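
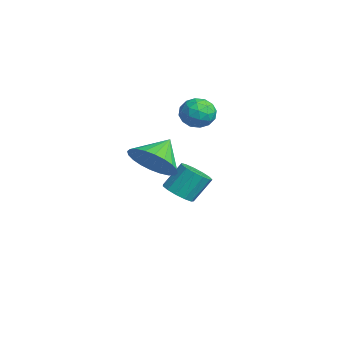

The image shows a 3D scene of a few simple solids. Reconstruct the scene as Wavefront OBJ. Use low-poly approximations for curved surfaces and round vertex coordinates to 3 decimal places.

v 1.078 -2.486 -1.587
v 1.606 -2.196 -1.772
v 1.55 -1.524 -0.877
v 1.022 -1.814 -0.693
v 1.337 -2.019 -1.921
v 1.281 -1.347 -1.027
v 0.986 -1.99 -1.965
v 0.93 -1.319 -1.07
v 0.664 -2.119 -1.889
v 0.608 -1.447 -0.994
v 0.474 -2.364 -1.717
v 0.418 -1.692 -0.822
v 0.475 -2.648 -1.504
v 0.419 -1.976 -0.609
v 0.668 -2.88 -1.317
v 0.612 -2.209 -0.422
v 0.991 -2.987 -1.216
v 0.935 -2.316 -0.322
v 1.342 -2.935 -1.233
v 1.285 -2.264 -0.339
v 1.609 -2.741 -1.363
v 1.552 -2.069 -0.468
v 1.707 -2.465 -1.563
v 1.651 -1.793 -0.669
v -0.507 -0.964 1.068
v -0.082 -0.737 1.553
v -0.338 -2.003 1.407
v 0.087 -1.776 1.892
v -0.583 -1.645 1.936
v -0.687 -1.003 1.726
v 0.267 -1.737 1.234
v 0.163 -1.095 1.024
v 0.396 -1.214 1.655
v -0.129 -1.158 2.089
v -0.291 -1.582 0.871
v -0.816 -1.526 1.305
v -0.309 -0.759 1.281
v -0.111 -1.981 1.679
v -0.504 -1.904 1.705
v -0.254 -1.77 1.99
v -0.665 -0.916 1.383
v -0.415 -0.782 1.667
v -0.709 -1.316 1.893
v -0.005 -1.958 1.293
v 0.245 -1.824 1.577
v -0.166 -0.97 0.97
v 0.084 -0.836 1.255
v 0.289 -1.424 1.067
v 0.222 -0.906 1.626
v 0.321 -1.517 1.825
v 0.427 -1.494 1.438
v 0.365 -1.117 1.315
v -0.087 -0.873 1.881
v 0.012 -1.484 2.08
v -0.381 -1.407 2.106
v -0.442 -1.03 1.983
v 0.194 -1.154 1.941
v -0.432 -1.256 0.88
v -0.333 -1.867 1.079
v 0.022 -1.71 0.977
v -0.039 -1.333 0.854
v -0.741 -1.223 1.135
v -0.642 -1.834 1.334
v -0.785 -1.623 1.645
v -0.847 -1.246 1.522
v -0.614 -1.586 1.019
v 3.838 -4.226 1.396
v 4.235 -4.593 2.128
v 3.302 -3.474 2.064
v 4.472 -4.344 2.038
v 4.613 -4.077 1.85
v 4.635 -3.833 1.593
v 4.536 -3.649 1.306
v 4.331 -3.553 1.033
v 4.051 -3.559 0.815
v 3.738 -3.667 0.685
v 3.441 -3.86 0.664
v 3.204 -4.109 0.754
v 3.064 -4.375 0.942
v 3.041 -4.619 1.199
v 3.14 -4.803 1.486
v 3.345 -4.9 1.759
v 3.626 -4.893 1.977
v 3.938 -4.786 2.107
f 2 1 5
f 2 5 3
f 3 5 6
f 3 6 4
f 5 1 7
f 5 7 6
f 6 7 8
f 6 8 4
f 7 1 9
f 7 9 8
f 8 9 10
f 8 10 4
f 9 1 11
f 9 11 10
f 10 11 12
f 10 12 4
f 11 1 13
f 11 13 12
f 12 13 14
f 12 14 4
f 13 1 15
f 13 15 14
f 14 15 16
f 14 16 4
f 15 1 17
f 15 17 16
f 16 17 18
f 16 18 4
f 17 1 19
f 17 19 18
f 18 19 20
f 18 20 4
f 19 1 21
f 19 21 20
f 20 21 22
f 20 22 4
f 21 1 23
f 21 23 22
f 22 23 24
f 22 24 4
f 23 1 2
f 23 2 24
f 24 2 3
f 24 3 4
f 25 62 41
f 62 36 65
f 41 65 30
f 62 65 41
f 25 41 37
f 41 30 42
f 37 42 26
f 41 42 37
f 25 37 46
f 37 26 47
f 46 47 32
f 37 47 46
f 25 46 58
f 46 32 61
f 58 61 35
f 46 61 58
f 25 58 62
f 58 35 66
f 62 66 36
f 58 66 62
f 26 42 53
f 42 30 56
f 53 56 34
f 42 56 53
f 30 65 43
f 65 36 64
f 43 64 29
f 65 64 43
f 36 66 63
f 66 35 59
f 63 59 27
f 66 59 63
f 35 61 60
f 61 32 48
f 60 48 31
f 61 48 60
f 32 47 52
f 47 26 49
f 52 49 33
f 47 49 52
f 28 54 40
f 54 34 55
f 40 55 29
f 54 55 40
f 28 40 38
f 40 29 39
f 38 39 27
f 40 39 38
f 28 38 45
f 38 27 44
f 45 44 31
f 38 44 45
f 28 45 50
f 45 31 51
f 50 51 33
f 45 51 50
f 28 50 54
f 50 33 57
f 54 57 34
f 50 57 54
f 29 55 43
f 55 34 56
f 43 56 30
f 55 56 43
f 27 39 63
f 39 29 64
f 63 64 36
f 39 64 63
f 31 44 60
f 44 27 59
f 60 59 35
f 44 59 60
f 33 51 52
f 51 31 48
f 52 48 32
f 51 48 52
f 34 57 53
f 57 33 49
f 53 49 26
f 57 49 53
f 68 67 70
f 68 70 69
f 70 67 71
f 70 71 69
f 71 67 72
f 71 72 69
f 72 67 73
f 72 73 69
f 73 67 74
f 73 74 69
f 74 67 75
f 74 75 69
f 75 67 76
f 75 76 69
f 76 67 77
f 76 77 69
f 77 67 78
f 77 78 69
f 78 67 79
f 78 79 69
f 79 67 80
f 79 80 69
f 80 67 81
f 80 81 69
f 81 67 82
f 81 82 69
f 82 67 83
f 82 83 69
f 83 67 84
f 83 84 69
f 84 67 68
f 84 68 69



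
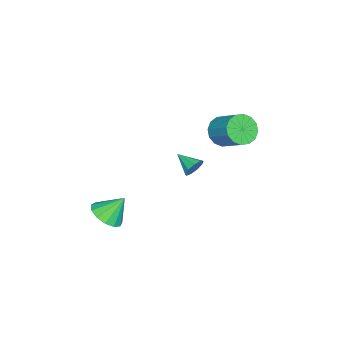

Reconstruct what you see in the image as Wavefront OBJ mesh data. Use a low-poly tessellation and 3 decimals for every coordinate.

v -3.684 0.946 1.122
v -2.755 0.414 1.12
v -1.948 1.822 2.237
v -2.876 2.354 2.238
v -2.729 0.749 0.68
v -1.922 2.157 1.797
v -2.959 1.137 0.358
v -2.152 2.544 1.475
v -3.383 1.473 0.24
v -2.576 2.881 1.357
v -3.888 1.668 0.359
v -3.08 3.076 1.476
v -4.337 1.67 0.682
v -3.53 3.078 1.799
v -4.612 1.478 1.123
v -3.805 2.886 2.24
v -4.638 1.143 1.563
v -3.831 2.551 2.68
v -4.408 0.756 1.885
v -3.601 2.163 3.002
v -3.984 0.419 2.003
v -3.177 1.827 3.12
v -3.48 0.224 1.884
v -2.672 1.632 3.001
v -3.03 0.222 1.561
v -2.223 1.63 2.678
v -0.102 0.507 0.386
v 0.228 0.148 -0.129
v -0.578 -0.687 0.914
v 0.523 0.2 0.253
v 0.526 0.395 0.697
v 0.235 0.643 0.997
v -0.214 0.827 1.01
v -0.611 0.862 0.732
v -0.769 0.731 0.292
v -0.616 0.495 -0.104
v -0.222 0.265 -0.27
v 3.735 -3.228 -1.813
v 4.343 -3.852 -1.158
v 3.225 -2.332 -0.487
v 4.701 -3.386 -1.335
v 4.754 -2.87 -1.663
v 4.482 -2.468 -2.04
v 3.974 -2.306 -2.344
v 3.39 -2.438 -2.48
v 2.915 -2.82 -2.404
v 2.701 -3.332 -2.141
v 2.815 -3.811 -1.773
v 3.221 -4.105 -1.419
v 3.791 -4.12 -1.189
f 2 1 5
f 2 5 3
f 3 5 6
f 3 6 4
f 5 1 7
f 5 7 6
f 6 7 8
f 6 8 4
f 7 1 9
f 7 9 8
f 8 9 10
f 8 10 4
f 9 1 11
f 9 11 10
f 10 11 12
f 10 12 4
f 11 1 13
f 11 13 12
f 12 13 14
f 12 14 4
f 13 1 15
f 13 15 14
f 14 15 16
f 14 16 4
f 15 1 17
f 15 17 16
f 16 17 18
f 16 18 4
f 17 1 19
f 17 19 18
f 18 19 20
f 18 20 4
f 19 1 21
f 19 21 20
f 20 21 22
f 20 22 4
f 21 1 23
f 21 23 22
f 22 23 24
f 22 24 4
f 23 1 25
f 23 25 24
f 24 25 26
f 24 26 4
f 25 1 2
f 25 2 26
f 26 2 3
f 26 3 4
f 28 27 30
f 28 30 29
f 30 27 31
f 30 31 29
f 31 27 32
f 31 32 29
f 32 27 33
f 32 33 29
f 33 27 34
f 33 34 29
f 34 27 35
f 34 35 29
f 35 27 36
f 35 36 29
f 36 27 37
f 36 37 29
f 37 27 28
f 37 28 29
f 39 38 41
f 39 41 40
f 41 38 42
f 41 42 40
f 42 38 43
f 42 43 40
f 43 38 44
f 43 44 40
f 44 38 45
f 44 45 40
f 45 38 46
f 45 46 40
f 46 38 47
f 46 47 40
f 47 38 48
f 47 48 40
f 48 38 49
f 48 49 40
f 49 38 50
f 49 50 40
f 50 38 39
f 50 39 40



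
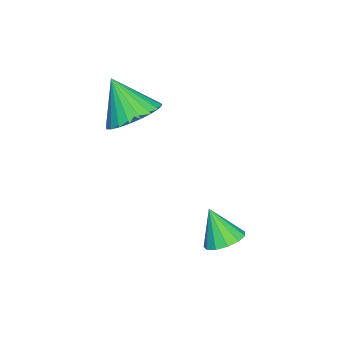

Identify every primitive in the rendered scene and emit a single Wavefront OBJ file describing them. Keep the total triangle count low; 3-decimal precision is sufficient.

v 1.886 0.89 -2.471
v 2.207 1.428 -2.04
v 1.434 0.23 -1.309
v 1.808 1.56 -2.121
v 1.433 1.479 -2.312
v 1.203 1.211 -2.554
v 1.189 0.841 -2.77
v 1.397 0.487 -2.89
v 1.76 0.26 -2.877
v 2.163 0.233 -2.735
v 2.478 0.415 -2.51
v 2.606 0.747 -2.271
v 2.504 1.125 -2.096
v -0.305 -2.803 1.43
v 0.63 -2.695 1.94
v -0.915 -3.757 2.75
v 0.42 -2.363 2.083
v 0.1 -2.098 2.126
v -0.281 -1.941 2.064
v -0.666 -1.915 1.904
v -0.996 -2.024 1.673
v -1.221 -2.251 1.405
v -1.306 -2.563 1.14
v -1.239 -2.911 0.92
v -1.029 -3.242 0.777
v -0.71 -3.507 0.733
v -0.328 -3.665 0.796
v 0.057 -3.691 0.955
v 0.387 -3.582 1.186
v 0.612 -3.354 1.455
v 0.697 -3.043 1.719
f 2 1 4
f 2 4 3
f 4 1 5
f 4 5 3
f 5 1 6
f 5 6 3
f 6 1 7
f 6 7 3
f 7 1 8
f 7 8 3
f 8 1 9
f 8 9 3
f 9 1 10
f 9 10 3
f 10 1 11
f 10 11 3
f 11 1 12
f 11 12 3
f 12 1 13
f 12 13 3
f 13 1 2
f 13 2 3
f 15 14 17
f 15 17 16
f 17 14 18
f 17 18 16
f 18 14 19
f 18 19 16
f 19 14 20
f 19 20 16
f 20 14 21
f 20 21 16
f 21 14 22
f 21 22 16
f 22 14 23
f 22 23 16
f 23 14 24
f 23 24 16
f 24 14 25
f 24 25 16
f 25 14 26
f 25 26 16
f 26 14 27
f 26 27 16
f 27 14 28
f 27 28 16
f 28 14 29
f 28 29 16
f 29 14 30
f 29 30 16
f 30 14 31
f 30 31 16
f 31 14 15
f 31 15 16



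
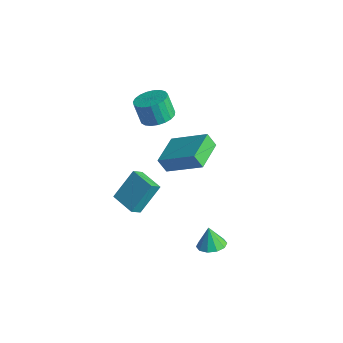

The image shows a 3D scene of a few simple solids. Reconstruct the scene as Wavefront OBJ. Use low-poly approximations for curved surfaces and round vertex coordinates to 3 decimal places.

v -2.699 1.029 -2.858
v -2.55 2.264 -1.489
v -2.686 1.63 -3.402
v -2.537 2.865 -2.032
v -1.283 0.935 -2.928
v -1.134 2.17 -1.558
v -1.27 1.536 -3.471
v -1.121 2.771 -2.102
v 3.227 2.048 -2.868
v 3.935 2.225 -2.655
v 2.873 2.172 -1.792
v 3.716 2.623 -2.773
v 3.31 2.802 -2.927
v 2.872 2.693 -3.059
v 2.57 2.338 -3.118
v 2.519 1.872 -3.081
v 2.739 1.474 -2.963
v 3.145 1.295 -2.809
v 3.582 1.404 -2.678
v 3.884 1.759 -2.619
v -2.514 3.951 1.9
v -1.811 4.42 2.209
v -2.303 4.379 3.39
v -3.006 3.909 3.08
v -2.052 4.692 2.118
v -2.544 4.65 3.299
v -2.373 4.835 1.989
v -2.865 4.794 3.17
v -2.718 4.825 1.845
v -3.21 4.784 3.026
v -3.028 4.665 1.71
v -3.52 4.623 2.891
v -3.249 4.38 1.608
v -3.741 4.339 2.789
v -3.343 4.022 1.556
v -3.835 3.981 2.737
v -3.293 3.651 1.564
v -3.786 3.61 2.745
v -3.109 3.332 1.63
v -3.601 3.291 2.811
v -2.822 3.12 1.742
v -3.314 3.079 2.923
v -2.481 3.051 1.882
v -2.974 3.01 3.062
v -2.147 3.138 2.024
v -2.639 3.097 3.205
v -1.875 3.366 2.145
v -2.368 3.325 3.326
v -1.714 3.695 2.224
v -2.207 3.653 3.405
v -1.692 4.067 2.247
v -2.184 4.026 3.427
v 1.388 0.805 2.809
v 0.988 0.614 3.523
v 0.687 2.376 2.839
v 0.288 2.185 3.552
v 3.072 1.535 3.948
v 2.673 1.344 4.661
v 2.372 3.106 3.977
v 1.972 2.915 4.691
f 2 4 1
f 5 2 1
f 1 4 3
f 3 5 1
f 2 8 4
f 6 2 5
f 6 8 2
f 4 8 3
f 7 5 3
f 3 8 7
f 7 6 5
f 8 6 7
f 10 9 12
f 10 12 11
f 12 9 13
f 12 13 11
f 13 9 14
f 13 14 11
f 14 9 15
f 14 15 11
f 15 9 16
f 15 16 11
f 16 9 17
f 16 17 11
f 17 9 18
f 17 18 11
f 18 9 19
f 18 19 11
f 19 9 20
f 19 20 11
f 20 9 10
f 20 10 11
f 22 21 25
f 22 25 23
f 23 25 26
f 23 26 24
f 25 21 27
f 25 27 26
f 26 27 28
f 26 28 24
f 27 21 29
f 27 29 28
f 28 29 30
f 28 30 24
f 29 21 31
f 29 31 30
f 30 31 32
f 30 32 24
f 31 21 33
f 31 33 32
f 32 33 34
f 32 34 24
f 33 21 35
f 33 35 34
f 34 35 36
f 34 36 24
f 35 21 37
f 35 37 36
f 36 37 38
f 36 38 24
f 37 21 39
f 37 39 38
f 38 39 40
f 38 40 24
f 39 21 41
f 39 41 40
f 40 41 42
f 40 42 24
f 41 21 43
f 41 43 42
f 42 43 44
f 42 44 24
f 43 21 45
f 43 45 44
f 44 45 46
f 44 46 24
f 45 21 47
f 45 47 46
f 46 47 48
f 46 48 24
f 47 21 49
f 47 49 48
f 48 49 50
f 48 50 24
f 49 21 51
f 49 51 50
f 50 51 52
f 50 52 24
f 51 21 22
f 51 22 52
f 52 22 23
f 52 23 24
f 54 56 53
f 57 54 53
f 53 56 55
f 55 57 53
f 54 60 56
f 58 54 57
f 58 60 54
f 56 60 55
f 59 57 55
f 55 60 59
f 59 58 57
f 60 58 59



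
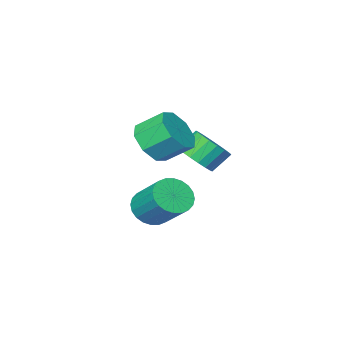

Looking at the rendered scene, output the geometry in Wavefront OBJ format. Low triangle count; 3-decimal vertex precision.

v 2.064 -3.156 -0.596
v 2.473 -3.745 -0.052
v 1.724 -3.533 0.74
v 1.316 -2.944 0.196
v 2.66 -3.402 0.033
v 1.911 -3.19 0.825
v 2.729 -3.009 -0.007
v 1.98 -2.797 0.785
v 2.666 -2.646 -0.163
v 1.918 -2.434 0.628
v 2.485 -2.383 -0.405
v 1.736 -2.171 0.386
v 2.22 -2.274 -0.685
v 1.471 -2.062 0.107
v 1.924 -2.339 -0.947
v 1.175 -2.127 -0.156
v 1.656 -2.567 -1.14
v 0.907 -2.355 -0.348
v 1.469 -2.91 -1.225
v 0.72 -2.698 -0.433
v 1.4 -3.303 -1.185
v 0.651 -3.091 -0.393
v 1.462 -3.666 -1.028
v 0.714 -3.454 -0.237
v 1.644 -3.929 -0.786
v 0.895 -3.717 0.005
v 1.909 -4.038 -0.507
v 1.16 -3.826 0.285
v 2.205 -3.973 -0.244
v 1.456 -3.761 0.547
v 3.1 -4.6 -3.487
v 3.966 -4.388 -3.713
v 3.926 -2.948 -2.52
v 3.06 -3.16 -2.293
v 3.782 -4.194 -3.953
v 3.742 -2.755 -2.76
v 3.493 -4.062 -4.122
v 3.453 -2.623 -2.928
v 3.145 -4.012 -4.193
v 3.105 -2.573 -3
v 2.79 -4.052 -4.158
v 2.75 -2.613 -2.964
v 2.482 -4.175 -4.02
v 2.443 -2.735 -2.827
v 2.268 -4.362 -3.801
v 2.229 -2.923 -2.607
v 2.181 -4.586 -3.534
v 2.141 -3.147 -2.341
v 2.234 -4.812 -3.26
v 2.194 -3.372 -2.067
v 2.418 -5.005 -3.02
v 2.378 -3.566 -1.827
v 2.707 -5.137 -2.852
v 2.667 -3.698 -1.658
v 3.055 -5.187 -2.78
v 3.015 -3.748 -1.587
v 3.41 -5.147 -2.816
v 3.37 -3.708 -1.622
v 3.717 -5.025 -2.953
v 3.678 -3.585 -1.76
v 3.931 -4.837 -3.173
v 3.892 -3.398 -1.979
v 4.019 -4.613 -3.439
v 3.979 -3.174 -2.246
v 3.926 -3.461 0.624
v 4.285 -3.964 1.461
v 3.573 -3.121 2.273
v 3.214 -2.619 1.436
v 4.755 -3.359 1.244
v 4.042 -2.516 2.056
v 4.739 -2.814 0.664
v 4.026 -1.971 1.476
v 4.247 -2.648 0.061
v 3.534 -1.805 0.873
v 3.567 -2.959 -0.213
v 2.855 -2.116 0.599
v 3.098 -3.564 0.004
v 2.385 -2.721 0.816
v 3.114 -4.109 0.584
v 2.401 -3.266 1.396
v 3.606 -4.275 1.187
v 2.893 -3.432 1.999
f 2 1 5
f 2 5 3
f 3 5 6
f 3 6 4
f 5 1 7
f 5 7 6
f 6 7 8
f 6 8 4
f 7 1 9
f 7 9 8
f 8 9 10
f 8 10 4
f 9 1 11
f 9 11 10
f 10 11 12
f 10 12 4
f 11 1 13
f 11 13 12
f 12 13 14
f 12 14 4
f 13 1 15
f 13 15 14
f 14 15 16
f 14 16 4
f 15 1 17
f 15 17 16
f 16 17 18
f 16 18 4
f 17 1 19
f 17 19 18
f 18 19 20
f 18 20 4
f 19 1 21
f 19 21 20
f 20 21 22
f 20 22 4
f 21 1 23
f 21 23 22
f 22 23 24
f 22 24 4
f 23 1 25
f 23 25 24
f 24 25 26
f 24 26 4
f 25 1 27
f 25 27 26
f 26 27 28
f 26 28 4
f 27 1 29
f 27 29 28
f 28 29 30
f 28 30 4
f 29 1 2
f 29 2 30
f 30 2 3
f 30 3 4
f 32 31 35
f 32 35 33
f 33 35 36
f 33 36 34
f 35 31 37
f 35 37 36
f 36 37 38
f 36 38 34
f 37 31 39
f 37 39 38
f 38 39 40
f 38 40 34
f 39 31 41
f 39 41 40
f 40 41 42
f 40 42 34
f 41 31 43
f 41 43 42
f 42 43 44
f 42 44 34
f 43 31 45
f 43 45 44
f 44 45 46
f 44 46 34
f 45 31 47
f 45 47 46
f 46 47 48
f 46 48 34
f 47 31 49
f 47 49 48
f 48 49 50
f 48 50 34
f 49 31 51
f 49 51 50
f 50 51 52
f 50 52 34
f 51 31 53
f 51 53 52
f 52 53 54
f 52 54 34
f 53 31 55
f 53 55 54
f 54 55 56
f 54 56 34
f 55 31 57
f 55 57 56
f 56 57 58
f 56 58 34
f 57 31 59
f 57 59 58
f 58 59 60
f 58 60 34
f 59 31 61
f 59 61 60
f 60 61 62
f 60 62 34
f 61 31 63
f 61 63 62
f 62 63 64
f 62 64 34
f 63 31 32
f 63 32 64
f 64 32 33
f 64 33 34
f 66 65 69
f 66 69 67
f 67 69 70
f 67 70 68
f 69 65 71
f 69 71 70
f 70 71 72
f 70 72 68
f 71 65 73
f 71 73 72
f 72 73 74
f 72 74 68
f 73 65 75
f 73 75 74
f 74 75 76
f 74 76 68
f 75 65 77
f 75 77 76
f 76 77 78
f 76 78 68
f 77 65 79
f 77 79 78
f 78 79 80
f 78 80 68
f 79 65 81
f 79 81 80
f 80 81 82
f 80 82 68
f 81 65 66
f 81 66 82
f 82 66 67
f 82 67 68



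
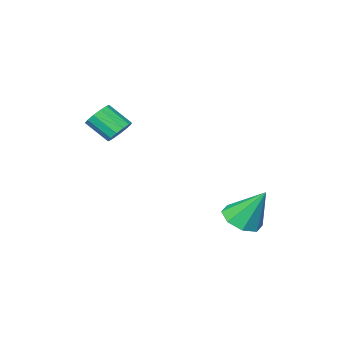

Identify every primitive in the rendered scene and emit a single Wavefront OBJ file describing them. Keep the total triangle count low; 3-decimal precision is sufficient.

v -0.741 -0.301 -2.805
v -0.197 0.441 -3.041
v -1.239 0.601 -1.115
v -0.88 0.51 -3.279
v -1.482 0.104 -3.24
v -1.65 -0.539 -2.946
v -1.285 -1.043 -2.569
v -0.602 -1.113 -2.331
v 0 -0.707 -2.371
v 0.168 -0.063 -2.665
v 3.329 -3.005 2.088
v 3.68 -3.277 1.586
v 4.182 -4.148 2.411
v 3.831 -3.875 2.912
v 3.899 -3.009 1.736
v 4.401 -3.88 2.56
v 3.938 -2.739 1.997
v 4.44 -3.61 2.822
v 3.783 -2.554 2.287
v 4.285 -3.425 3.112
v 3.484 -2.512 2.514
v 3.986 -3.382 3.339
v 3.136 -2.626 2.606
v 3.638 -3.497 3.43
v 2.849 -2.86 2.533
v 3.351 -3.731 3.357
v 2.715 -3.14 2.318
v 3.217 -4.011 3.143
v 2.775 -3.378 2.031
v 3.277 -4.248 2.855
v 3.012 -3.496 1.762
v 3.514 -4.367 2.586
v 3.349 -3.459 1.596
v 3.851 -4.33 2.42
f 2 1 4
f 2 4 3
f 4 1 5
f 4 5 3
f 5 1 6
f 5 6 3
f 6 1 7
f 6 7 3
f 7 1 8
f 7 8 3
f 8 1 9
f 8 9 3
f 9 1 10
f 9 10 3
f 10 1 2
f 10 2 3
f 12 11 15
f 12 15 13
f 13 15 16
f 13 16 14
f 15 11 17
f 15 17 16
f 16 17 18
f 16 18 14
f 17 11 19
f 17 19 18
f 18 19 20
f 18 20 14
f 19 11 21
f 19 21 20
f 20 21 22
f 20 22 14
f 21 11 23
f 21 23 22
f 22 23 24
f 22 24 14
f 23 11 25
f 23 25 24
f 24 25 26
f 24 26 14
f 25 11 27
f 25 27 26
f 26 27 28
f 26 28 14
f 27 11 29
f 27 29 28
f 28 29 30
f 28 30 14
f 29 11 31
f 29 31 30
f 30 31 32
f 30 32 14
f 31 11 33
f 31 33 32
f 32 33 34
f 32 34 14
f 33 11 12
f 33 12 34
f 34 12 13
f 34 13 14



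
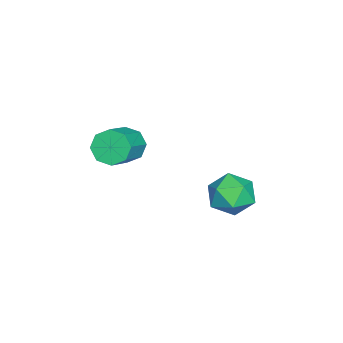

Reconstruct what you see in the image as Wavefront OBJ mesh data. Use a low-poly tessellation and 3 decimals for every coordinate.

v -2.082 3.516 0.172
v -1.12 3.886 -0.441
v -1.52 1.674 -0.059
v -0.558 2.044 -0.672
v -0.641 2.261 0.504
v -0.987 3.4 0.647
v -1.653 2.16 -1.147
v -1.999 3.299 -1.004
v -0.855 3.048 -1.256
v -0.229 3.11 -0.235
v -2.411 2.45 -0.265
v -1.785 2.512 0.756
v -2.345 -2.259 1.308
v -1.999 -2.797 0.592
v -0.389 -3.019 1.536
v -0.735 -2.481 2.252
v -1.85 -2.083 0.505
v -0.239 -2.305 1.449
v -1.99 -1.472 0.888
v -0.38 -1.694 1.833
v -2.339 -1.322 1.517
v -0.729 -1.544 2.462
v -2.691 -1.721 2.024
v -1.081 -1.943 2.968
v -2.841 -2.435 2.111
v -1.23 -2.657 3.055
v -2.7 -3.046 1.727
v -1.09 -3.268 2.672
v -2.351 -3.196 1.098
v -0.741 -3.418 2.043
f 1 12 6
f 1 6 2
f 1 2 8
f 1 8 11
f 1 11 12
f 2 6 10
f 6 12 5
f 12 11 3
f 11 8 7
f 8 2 9
f 4 10 5
f 4 5 3
f 4 3 7
f 4 7 9
f 4 9 10
f 5 10 6
f 3 5 12
f 7 3 11
f 9 7 8
f 10 9 2
f 14 13 17
f 14 17 15
f 15 17 18
f 15 18 16
f 17 13 19
f 17 19 18
f 18 19 20
f 18 20 16
f 19 13 21
f 19 21 20
f 20 21 22
f 20 22 16
f 21 13 23
f 21 23 22
f 22 23 24
f 22 24 16
f 23 13 25
f 23 25 24
f 24 25 26
f 24 26 16
f 25 13 27
f 25 27 26
f 26 27 28
f 26 28 16
f 27 13 29
f 27 29 28
f 28 29 30
f 28 30 16
f 29 13 14
f 29 14 30
f 30 14 15
f 30 15 16



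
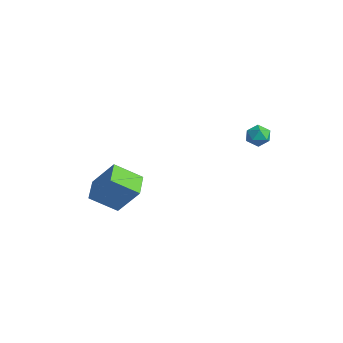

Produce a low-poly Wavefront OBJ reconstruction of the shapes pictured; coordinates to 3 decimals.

v 4.056 4.373 0.756
v 4.508 3.889 1.184
v 3.012 3.771 1.176
v 3.464 3.287 1.604
v 3.403 4.047 1.803
v 4.048 4.419 1.543
v 3.472 3.241 0.817
v 4.117 3.613 0.557
v 4.147 3.189 1.221
v 4.105 3.687 1.831
v 3.415 3.973 0.529
v 3.373 4.471 1.139
v 0.738 -3.277 -4.075
v -0.005 -4.679 -2.994
v -0.469 -2.346 -3.698
v -1.212 -3.748 -2.617
v 1.852 -2.532 -2.343
v 1.109 -3.934 -1.262
v 0.645 -1.601 -1.966
v -0.098 -3.003 -0.885
f 1 12 6
f 1 6 2
f 1 2 8
f 1 8 11
f 1 11 12
f 2 6 10
f 6 12 5
f 12 11 3
f 11 8 7
f 8 2 9
f 4 10 5
f 4 5 3
f 4 3 7
f 4 7 9
f 4 9 10
f 5 10 6
f 3 5 12
f 7 3 11
f 9 7 8
f 10 9 2
f 14 16 13
f 17 14 13
f 13 16 15
f 15 17 13
f 14 20 16
f 18 14 17
f 18 20 14
f 16 20 15
f 19 17 15
f 15 20 19
f 19 18 17
f 20 18 19



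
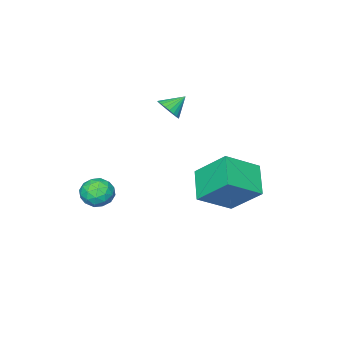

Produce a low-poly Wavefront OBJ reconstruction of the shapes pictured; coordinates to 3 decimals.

v 1.502 -2.61 -1.168
v 2.204 -2.492 -0.762
v 1.816 -3.888 -1.338
v 2.518 -3.77 -0.932
v 1.803 -3.735 -0.532
v 1.609 -2.946 -0.427
v 2.411 -3.434 -1.673
v 2.217 -2.645 -1.568
v 2.766 -3.001 -1.074
v 2.39 -3.187 -0.369
v 1.63 -3.193 -1.731
v 1.254 -3.379 -1.026
v 1.826 -2.439 -0.95
v 2.194 -3.941 -1.15
v 1.774 -3.921 -0.915
v 2.187 -3.851 -0.676
v 1.476 -2.705 -0.753
v 1.889 -2.636 -0.515
v 1.652 -3.367 -0.38
v 2.131 -3.744 -1.585
v 2.544 -3.675 -1.347
v 1.833 -2.529 -1.424
v 2.246 -2.459 -1.185
v 2.368 -3.013 -1.72
v 2.569 -2.669 -0.895
v 2.753 -3.42 -0.995
v 2.69 -3.223 -1.43
v 2.576 -2.758 -1.368
v 2.348 -2.778 -0.48
v 2.532 -3.529 -0.58
v 2.112 -3.509 -0.346
v 1.998 -3.045 -0.284
v 2.678 -3.077 -0.664
v 1.488 -2.851 -1.52
v 1.672 -3.602 -1.62
v 2.022 -3.335 -1.816
v 1.908 -2.871 -1.754
v 1.267 -2.96 -1.105
v 1.451 -3.711 -1.205
v 1.444 -3.622 -0.732
v 1.33 -3.157 -0.67
v 1.342 -3.303 -1.436
v -2.462 -1.774 -1.028
v -2.836 -0.297 0.402
v -4.016 -1.182 -2.047
v -4.39 0.296 -0.617
v -1.47 -0.676 -1.903
v -1.844 0.802 -0.473
v -3.024 -0.083 -2.922
v -3.398 1.394 -1.492
v -1.929 -2.88 2.618
v -1.514 -2.862 3.143
v -2.731 -2.62 3.242
v -1.499 -2.615 3.059
v -1.551 -2.409 2.907
v -1.659 -2.274 2.711
v -1.809 -2.231 2.501
v -1.977 -2.287 2.309
v -2.138 -2.434 2.164
v -2.266 -2.648 2.087
v -2.344 -2.898 2.092
v -2.358 -3.145 2.176
v -2.307 -3.351 2.328
v -2.198 -3.486 2.524
v -2.048 -3.529 2.734
v -1.88 -3.473 2.926
v -1.72 -3.326 3.072
v -1.591 -3.112 3.148
f 1 38 17
f 38 12 41
f 17 41 6
f 38 41 17
f 1 17 13
f 17 6 18
f 13 18 2
f 17 18 13
f 1 13 22
f 13 2 23
f 22 23 8
f 13 23 22
f 1 22 34
f 22 8 37
f 34 37 11
f 22 37 34
f 1 34 38
f 34 11 42
f 38 42 12
f 34 42 38
f 2 18 29
f 18 6 32
f 29 32 10
f 18 32 29
f 6 41 19
f 41 12 40
f 19 40 5
f 41 40 19
f 12 42 39
f 42 11 35
f 39 35 3
f 42 35 39
f 11 37 36
f 37 8 24
f 36 24 7
f 37 24 36
f 8 23 28
f 23 2 25
f 28 25 9
f 23 25 28
f 4 30 16
f 30 10 31
f 16 31 5
f 30 31 16
f 4 16 14
f 16 5 15
f 14 15 3
f 16 15 14
f 4 14 21
f 14 3 20
f 21 20 7
f 14 20 21
f 4 21 26
f 21 7 27
f 26 27 9
f 21 27 26
f 4 26 30
f 26 9 33
f 30 33 10
f 26 33 30
f 5 31 19
f 31 10 32
f 19 32 6
f 31 32 19
f 3 15 39
f 15 5 40
f 39 40 12
f 15 40 39
f 7 20 36
f 20 3 35
f 36 35 11
f 20 35 36
f 9 27 28
f 27 7 24
f 28 24 8
f 27 24 28
f 10 33 29
f 33 9 25
f 29 25 2
f 33 25 29
f 44 46 43
f 47 44 43
f 43 46 45
f 45 47 43
f 44 50 46
f 48 44 47
f 48 50 44
f 46 50 45
f 49 47 45
f 45 50 49
f 49 48 47
f 50 48 49
f 52 51 54
f 52 54 53
f 54 51 55
f 54 55 53
f 55 51 56
f 55 56 53
f 56 51 57
f 56 57 53
f 57 51 58
f 57 58 53
f 58 51 59
f 58 59 53
f 59 51 60
f 59 60 53
f 60 51 61
f 60 61 53
f 61 51 62
f 61 62 53
f 62 51 63
f 62 63 53
f 63 51 64
f 63 64 53
f 64 51 65
f 64 65 53
f 65 51 66
f 65 66 53
f 66 51 67
f 66 67 53
f 67 51 68
f 67 68 53
f 68 51 52
f 68 52 53



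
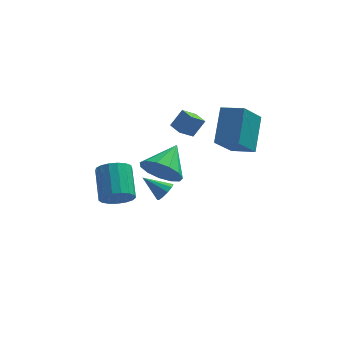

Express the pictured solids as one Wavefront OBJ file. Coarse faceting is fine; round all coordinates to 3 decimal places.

v 3.383 2.071 1.923
v 3.626 3.603 3.469
v 2.201 2.52 1.665
v 2.445 4.051 3.211
v 4.195 3.389 0.489
v 4.439 4.92 2.035
v 3.014 3.837 0.231
v 3.257 5.369 1.777
v -0.047 0.586 -0.651
v 0.272 0.4 -0.166
v -1.153 0.834 0.171
v 0.326 0.771 -0.206
v 0.237 1.071 -0.416
v 0.04 1.186 -0.716
v -0.191 1.072 -0.991
v -0.367 0.772 -1.137
v -0.421 0.401 -1.097
v -0.332 0.1 -0.887
v -0.135 -0.015 -0.587
v 0.096 0.1 -0.312
v -2.423 1.305 -1.711
v -2.034 1.825 -2.348
v -2.328 3.395 -1.247
v -2.717 2.875 -0.609
v -2.455 1.823 -2.458
v -2.75 3.393 -1.357
v -2.869 1.703 -2.397
v -3.164 3.272 -1.295
v -3.181 1.491 -2.178
v -3.476 3.061 -1.077
v -3.319 1.237 -1.853
v -3.614 2.806 -0.751
v -3.252 0.998 -1.495
v -3.546 2.568 -0.393
v -2.994 0.83 -1.186
v -3.289 2.399 -0.085
v -2.606 0.77 -0.998
v -2.901 2.34 0.104
v -2.176 0.834 -0.973
v -2.47 2.403 0.129
v -1.802 1.005 -1.117
v -2.097 2.574 -0.015
v -1.571 1.245 -1.397
v -1.865 2.814 -0.295
v -1.534 1.499 -1.749
v -1.829 3.068 -0.647
v -1.702 1.708 -2.092
v -1.996 3.278 -0.991
v -0.121 -1.587 2.312
v 0.296 -2.264 3.073
v 0.541 -0.173 3.208
v 0.735 -2.196 2.641
v 0.902 -1.934 2.105
v 0.745 -1.563 1.634
v 0.313 -1.199 1.379
v -0.257 -0.959 1.42
v -0.784 -0.918 1.744
v -1.1 -1.089 2.249
v -1.105 -1.419 2.774
v -0.798 -1.802 3.152
v -0.276 -2.117 3.264
v 1.144 3.637 1.346
v 0.49 3.14 1.934
v 0.662 4.334 1.398
v 0.007 3.838 1.986
v 1.713 3.962 2.254
v 1.058 3.466 2.842
v 1.23 4.66 2.306
v 0.576 4.163 2.894
f 2 4 1
f 5 2 1
f 1 4 3
f 3 5 1
f 2 8 4
f 6 2 5
f 6 8 2
f 4 8 3
f 7 5 3
f 3 8 7
f 7 6 5
f 8 6 7
f 10 9 12
f 10 12 11
f 12 9 13
f 12 13 11
f 13 9 14
f 13 14 11
f 14 9 15
f 14 15 11
f 15 9 16
f 15 16 11
f 16 9 17
f 16 17 11
f 17 9 18
f 17 18 11
f 18 9 19
f 18 19 11
f 19 9 20
f 19 20 11
f 20 9 10
f 20 10 11
f 22 21 25
f 22 25 23
f 23 25 26
f 23 26 24
f 25 21 27
f 25 27 26
f 26 27 28
f 26 28 24
f 27 21 29
f 27 29 28
f 28 29 30
f 28 30 24
f 29 21 31
f 29 31 30
f 30 31 32
f 30 32 24
f 31 21 33
f 31 33 32
f 32 33 34
f 32 34 24
f 33 21 35
f 33 35 34
f 34 35 36
f 34 36 24
f 35 21 37
f 35 37 36
f 36 37 38
f 36 38 24
f 37 21 39
f 37 39 38
f 38 39 40
f 38 40 24
f 39 21 41
f 39 41 40
f 40 41 42
f 40 42 24
f 41 21 43
f 41 43 42
f 42 43 44
f 42 44 24
f 43 21 45
f 43 45 44
f 44 45 46
f 44 46 24
f 45 21 47
f 45 47 46
f 46 47 48
f 46 48 24
f 47 21 22
f 47 22 48
f 48 22 23
f 48 23 24
f 50 49 52
f 50 52 51
f 52 49 53
f 52 53 51
f 53 49 54
f 53 54 51
f 54 49 55
f 54 55 51
f 55 49 56
f 55 56 51
f 56 49 57
f 56 57 51
f 57 49 58
f 57 58 51
f 58 49 59
f 58 59 51
f 59 49 60
f 59 60 51
f 60 49 61
f 60 61 51
f 61 49 50
f 61 50 51
f 63 65 62
f 66 63 62
f 62 65 64
f 64 66 62
f 63 69 65
f 67 63 66
f 67 69 63
f 65 69 64
f 68 66 64
f 64 69 68
f 68 67 66
f 69 67 68



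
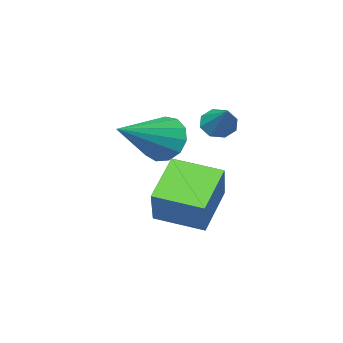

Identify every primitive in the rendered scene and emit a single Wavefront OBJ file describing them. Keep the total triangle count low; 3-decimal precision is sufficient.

v -2.722 -3.428 0.97
v -2.328 -3.822 0.276
v -0.778 -3.032 1.85
v -2.372 -3.337 0.157
v -2.528 -2.881 0.295
v -2.745 -2.599 0.648
v -2.955 -2.58 1.103
v -3.091 -2.83 1.516
v -3.109 -3.27 1.756
v -3.005 -3.761 1.746
v -2.811 -4.146 1.49
v -2.588 -4.303 1.069
v -2.408 -4.182 0.616
v -2.135 -3.161 -2.089
v -3.359 -3.867 -1.022
v -3.152 -1.89 -2.413
v -4.376 -2.596 -1.347
v -1.484 -2.304 -0.773
v -2.708 -3.01 0.293
v -2.501 -1.033 -1.098
v -3.725 -1.739 -0.031
v -3.944 -2.339 1.677
v -3.398 -2.531 1.564
v -3.356 -1.181 2.543
v -3.541 -2.23 1.259
v -3.921 -1.993 1.2
v -4.314 -1.958 1.42
v -4.49 -2.146 1.79
v -4.346 -2.447 2.095
v -3.967 -2.684 2.155
v -3.574 -2.719 1.935
f 2 1 4
f 2 4 3
f 4 1 5
f 4 5 3
f 5 1 6
f 5 6 3
f 6 1 7
f 6 7 3
f 7 1 8
f 7 8 3
f 8 1 9
f 8 9 3
f 9 1 10
f 9 10 3
f 10 1 11
f 10 11 3
f 11 1 12
f 11 12 3
f 12 1 13
f 12 13 3
f 13 1 2
f 13 2 3
f 15 17 14
f 18 15 14
f 14 17 16
f 16 18 14
f 15 21 17
f 19 15 18
f 19 21 15
f 17 21 16
f 20 18 16
f 16 21 20
f 20 19 18
f 21 19 20
f 23 22 25
f 23 25 24
f 25 22 26
f 25 26 24
f 26 22 27
f 26 27 24
f 27 22 28
f 27 28 24
f 28 22 29
f 28 29 24
f 29 22 30
f 29 30 24
f 30 22 31
f 30 31 24
f 31 22 23
f 31 23 24



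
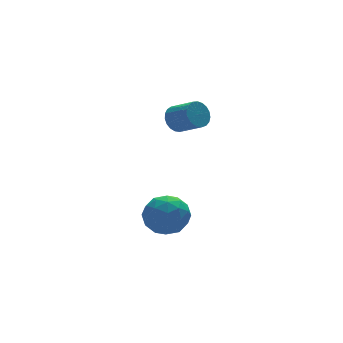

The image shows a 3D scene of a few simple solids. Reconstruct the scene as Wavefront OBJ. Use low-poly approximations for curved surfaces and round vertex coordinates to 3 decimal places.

v 0.609 1.475 2.204
v 1.13 1.811 2.313
v 1.593 0.901 2.904
v 1.071 0.565 2.796
v 0.983 1.871 2.521
v 1.446 0.961 3.112
v 0.77 1.863 2.674
v 1.233 0.952 3.265
v 0.53 1.787 2.746
v 0.993 0.877 3.337
v 0.303 1.658 2.724
v 0.766 0.748 3.316
v 0.129 1.497 2.613
v 0.592 0.587 3.204
v 0.038 1.332 2.431
v 0.501 0.422 3.022
v 0.046 1.192 2.209
v 0.509 0.282 2.801
v 0.15 1.101 1.987
v 0.613 0.191 2.579
v 0.334 1.075 1.803
v 0.797 0.164 2.394
v 0.566 1.117 1.687
v 1.029 0.207 2.279
v 0.805 1.222 1.662
v 1.268 0.312 2.253
v 1.009 1.371 1.73
v 1.472 0.461 2.321
v 1.145 1.537 1.88
v 1.608 0.627 2.471
v 1.188 1.693 2.086
v 1.651 0.783 2.677
v -0.715 0.77 -2.793
v 0.197 0.705 -2.419
v -1.197 -0.405 -1.821
v -0.285 -0.47 -1.447
v -0.839 0.327 -1.261
v -0.542 1.053 -1.862
v -0.458 -0.753 -2.378
v -0.161 -0.027 -2.979
v 0.356 -0.236 -2.163
v 0.121 0.431 -1.472
v -1.121 -0.131 -2.768
v -1.356 0.536 -2.077
v -0.217 0.841 -2.691
v -0.783 -0.541 -1.549
v -1.109 -0.073 -1.44
v -0.573 -0.111 -1.22
v -0.651 1.045 -2.364
v -0.115 1.007 -2.144
v -0.724 0.784 -1.464
v -0.885 -0.707 -2.096
v -0.349 -0.745 -1.876
v -0.427 0.411 -3.02
v 0.109 0.373 -2.8
v -0.276 -0.484 -2.776
v 0.413 0.249 -2.321
v 0.13 -0.441 -1.75
v 0.028 -0.608 -2.297
v 0.203 -0.181 -2.65
v 0.275 0.642 -1.915
v -0.009 -0.049 -1.344
v -0.335 0.419 -1.235
v -0.16 0.846 -1.588
v 0.368 0.088 -1.764
v -0.991 0.349 -2.896
v -1.275 -0.342 -2.325
v -0.84 -0.546 -2.652
v -0.665 -0.119 -3.005
v -1.13 0.741 -2.49
v -1.413 0.051 -1.919
v -1.203 0.481 -1.59
v -1.028 0.908 -1.943
v -1.368 0.212 -2.476
f 2 1 5
f 2 5 3
f 3 5 6
f 3 6 4
f 5 1 7
f 5 7 6
f 6 7 8
f 6 8 4
f 7 1 9
f 7 9 8
f 8 9 10
f 8 10 4
f 9 1 11
f 9 11 10
f 10 11 12
f 10 12 4
f 11 1 13
f 11 13 12
f 12 13 14
f 12 14 4
f 13 1 15
f 13 15 14
f 14 15 16
f 14 16 4
f 15 1 17
f 15 17 16
f 16 17 18
f 16 18 4
f 17 1 19
f 17 19 18
f 18 19 20
f 18 20 4
f 19 1 21
f 19 21 20
f 20 21 22
f 20 22 4
f 21 1 23
f 21 23 22
f 22 23 24
f 22 24 4
f 23 1 25
f 23 25 24
f 24 25 26
f 24 26 4
f 25 1 27
f 25 27 26
f 26 27 28
f 26 28 4
f 27 1 29
f 27 29 28
f 28 29 30
f 28 30 4
f 29 1 31
f 29 31 30
f 30 31 32
f 30 32 4
f 31 1 2
f 31 2 32
f 32 2 3
f 32 3 4
f 33 70 49
f 70 44 73
f 49 73 38
f 70 73 49
f 33 49 45
f 49 38 50
f 45 50 34
f 49 50 45
f 33 45 54
f 45 34 55
f 54 55 40
f 45 55 54
f 33 54 66
f 54 40 69
f 66 69 43
f 54 69 66
f 33 66 70
f 66 43 74
f 70 74 44
f 66 74 70
f 34 50 61
f 50 38 64
f 61 64 42
f 50 64 61
f 38 73 51
f 73 44 72
f 51 72 37
f 73 72 51
f 44 74 71
f 74 43 67
f 71 67 35
f 74 67 71
f 43 69 68
f 69 40 56
f 68 56 39
f 69 56 68
f 40 55 60
f 55 34 57
f 60 57 41
f 55 57 60
f 36 62 48
f 62 42 63
f 48 63 37
f 62 63 48
f 36 48 46
f 48 37 47
f 46 47 35
f 48 47 46
f 36 46 53
f 46 35 52
f 53 52 39
f 46 52 53
f 36 53 58
f 53 39 59
f 58 59 41
f 53 59 58
f 36 58 62
f 58 41 65
f 62 65 42
f 58 65 62
f 37 63 51
f 63 42 64
f 51 64 38
f 63 64 51
f 35 47 71
f 47 37 72
f 71 72 44
f 47 72 71
f 39 52 68
f 52 35 67
f 68 67 43
f 52 67 68
f 41 59 60
f 59 39 56
f 60 56 40
f 59 56 60
f 42 65 61
f 65 41 57
f 61 57 34
f 65 57 61



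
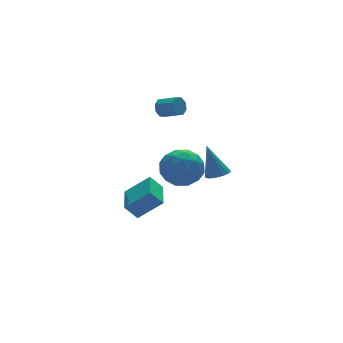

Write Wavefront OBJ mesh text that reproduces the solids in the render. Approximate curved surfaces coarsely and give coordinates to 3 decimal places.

v -1.661 2.258 3.574
v -1.237 2.33 3.17
v -0.695 1.453 3.582
v -1.119 1.382 3.986
v -1.154 2.56 3.55
v -0.613 1.683 3.962
v -1.368 2.613 3.944
v -0.826 1.736 4.356
v -1.754 2.458 4.121
v -1.212 1.582 4.533
v -2.085 2.187 3.978
v -1.543 1.31 4.39
v -2.167 1.957 3.598
v -1.626 1.08 4.01
v -1.954 1.904 3.204
v -1.412 1.027 3.616
v -1.568 2.058 3.027
v -1.026 1.182 3.439
v -3.295 1.843 -3.785
v -3.891 2.141 -2.999
v -2.392 3.549 -3.746
v -2.987 3.847 -2.961
v -2.153 1.213 -2.679
v -2.748 1.511 -1.894
v -1.249 2.919 -2.641
v -1.845 3.217 -1.855
v -1.793 1.68 0.481
v -0.929 2.264 -0.192
v -1.351 -0.044 -0.448
v -0.487 0.54 -1.121
v -0.318 0.374 0.097
v -0.591 1.439 0.671
v -1.689 0.781 -1.311
v -1.962 1.846 -0.737
v -0.865 1.708 -1.299
v -0.017 1.456 -0.429
v -2.263 0.764 -0.211
v -1.415 0.512 0.659
v -1.399 2.123 0.226
v -0.881 0.097 -0.866
v -0.781 -0.001 -0.15
v -0.273 0.342 -0.545
v -1.201 1.639 0.733
v -0.693 1.982 0.338
v -0.334 0.871 0.508
v -1.587 0.238 -0.978
v -1.079 0.581 -1.373
v -2.007 1.878 -0.095
v -1.499 2.221 -0.49
v -1.946 1.349 -1.148
v -0.854 2.14 -0.82
v -0.595 1.126 -1.366
v -1.301 1.268 -1.478
v -1.462 1.894 -1.141
v -0.356 1.992 -0.309
v -0.096 0.978 -0.855
v 0.003 0.881 -0.139
v -0.157 1.507 0.198
v -0.318 1.665 -0.96
v -2.184 1.242 0.215
v -1.924 0.228 -0.331
v -2.123 0.713 -0.838
v -2.283 1.339 -0.501
v -1.685 1.094 0.726
v -1.426 0.08 0.18
v -0.818 0.326 0.501
v -0.979 0.952 0.838
v -1.962 0.555 0.32
v -1.283 -2.702 1.165
v -0.68 -2.882 1.325
v -1.557 -2.078 2.895
v -0.642 -2.628 1.239
v -0.715 -2.387 1.141
v -0.886 -2.201 1.047
v -1.126 -2.101 0.973
v -1.394 -2.105 0.932
v -1.642 -2.212 0.932
v -1.828 -2.404 0.971
v -1.92 -2.647 1.044
v -1.902 -2.9 1.138
v -1.777 -3.119 1.237
v -1.567 -3.265 1.323
v -1.307 -3.314 1.381
v -1.044 -3.257 1.402
v -0.822 -3.104 1.382
f 2 1 5
f 2 5 3
f 3 5 6
f 3 6 4
f 5 1 7
f 5 7 6
f 6 7 8
f 6 8 4
f 7 1 9
f 7 9 8
f 8 9 10
f 8 10 4
f 9 1 11
f 9 11 10
f 10 11 12
f 10 12 4
f 11 1 13
f 11 13 12
f 12 13 14
f 12 14 4
f 13 1 15
f 13 15 14
f 14 15 16
f 14 16 4
f 15 1 17
f 15 17 16
f 16 17 18
f 16 18 4
f 17 1 2
f 17 2 18
f 18 2 3
f 18 3 4
f 20 22 19
f 23 20 19
f 19 22 21
f 21 23 19
f 20 26 22
f 24 20 23
f 24 26 20
f 22 26 21
f 25 23 21
f 21 26 25
f 25 24 23
f 26 24 25
f 27 64 43
f 64 38 67
f 43 67 32
f 64 67 43
f 27 43 39
f 43 32 44
f 39 44 28
f 43 44 39
f 27 39 48
f 39 28 49
f 48 49 34
f 39 49 48
f 27 48 60
f 48 34 63
f 60 63 37
f 48 63 60
f 27 60 64
f 60 37 68
f 64 68 38
f 60 68 64
f 28 44 55
f 44 32 58
f 55 58 36
f 44 58 55
f 32 67 45
f 67 38 66
f 45 66 31
f 67 66 45
f 38 68 65
f 68 37 61
f 65 61 29
f 68 61 65
f 37 63 62
f 63 34 50
f 62 50 33
f 63 50 62
f 34 49 54
f 49 28 51
f 54 51 35
f 49 51 54
f 30 56 42
f 56 36 57
f 42 57 31
f 56 57 42
f 30 42 40
f 42 31 41
f 40 41 29
f 42 41 40
f 30 40 47
f 40 29 46
f 47 46 33
f 40 46 47
f 30 47 52
f 47 33 53
f 52 53 35
f 47 53 52
f 30 52 56
f 52 35 59
f 56 59 36
f 52 59 56
f 31 57 45
f 57 36 58
f 45 58 32
f 57 58 45
f 29 41 65
f 41 31 66
f 65 66 38
f 41 66 65
f 33 46 62
f 46 29 61
f 62 61 37
f 46 61 62
f 35 53 54
f 53 33 50
f 54 50 34
f 53 50 54
f 36 59 55
f 59 35 51
f 55 51 28
f 59 51 55
f 70 69 72
f 70 72 71
f 72 69 73
f 72 73 71
f 73 69 74
f 73 74 71
f 74 69 75
f 74 75 71
f 75 69 76
f 75 76 71
f 76 69 77
f 76 77 71
f 77 69 78
f 77 78 71
f 78 69 79
f 78 79 71
f 79 69 80
f 79 80 71
f 80 69 81
f 80 81 71
f 81 69 82
f 81 82 71
f 82 69 83
f 82 83 71
f 83 69 84
f 83 84 71
f 84 69 85
f 84 85 71
f 85 69 70
f 85 70 71



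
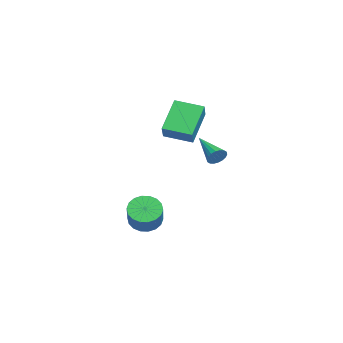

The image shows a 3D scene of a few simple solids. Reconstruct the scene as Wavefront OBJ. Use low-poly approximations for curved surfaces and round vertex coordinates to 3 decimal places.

v -0.606 1.56 3.597
v 0.333 1.465 4.432
v -0.192 3.012 3.296
v 0.747 2.918 4.131
v 0.633 0.902 2.129
v 1.572 0.808 2.964
v 1.047 2.355 1.828
v 1.986 2.26 2.663
v 1.56 -0.01 -3.122
v 2.119 -0.262 -3.752
v 3.48 -0.302 -2.529
v 2.92 -0.05 -1.898
v 2.143 0.129 -3.766
v 3.504 0.089 -2.542
v 2.051 0.492 -3.652
v 3.412 0.452 -2.428
v 1.862 0.756 -3.433
v 3.223 0.716 -2.209
v 1.613 0.868 -3.152
v 2.973 0.828 -1.929
v 1.353 0.806 -2.865
v 2.714 0.766 -1.642
v 1.135 0.583 -2.629
v 2.495 0.542 -1.406
v 1 0.242 -2.491
v 2.361 0.202 -1.268
v 0.976 -0.149 -2.478
v 2.337 -0.189 -1.254
v 1.068 -0.512 -2.592
v 2.429 -0.552 -1.368
v 1.257 -0.776 -2.811
v 2.618 -0.816 -1.587
v 1.507 -0.888 -3.091
v 2.867 -0.928 -1.868
v 1.766 -0.826 -3.378
v 3.127 -0.866 -2.155
v 1.985 -0.602 -3.614
v 3.345 -0.643 -2.391
v 2.583 3.442 1.407
v 2.917 3.148 1.747
v 1.117 2.638 2.153
v 2.871 3.354 1.879
v 2.768 3.578 1.918
v 2.628 3.775 1.855
v 2.479 3.905 1.704
v 2.351 3.944 1.493
v 2.269 3.883 1.266
v 2.249 3.735 1.067
v 2.295 3.529 0.935
v 2.398 3.305 0.896
v 2.537 3.109 0.959
v 2.686 2.978 1.111
v 2.814 2.939 1.321
v 2.897 3 1.548
f 2 4 1
f 5 2 1
f 1 4 3
f 3 5 1
f 2 8 4
f 6 2 5
f 6 8 2
f 4 8 3
f 7 5 3
f 3 8 7
f 7 6 5
f 8 6 7
f 10 9 13
f 10 13 11
f 11 13 14
f 11 14 12
f 13 9 15
f 13 15 14
f 14 15 16
f 14 16 12
f 15 9 17
f 15 17 16
f 16 17 18
f 16 18 12
f 17 9 19
f 17 19 18
f 18 19 20
f 18 20 12
f 19 9 21
f 19 21 20
f 20 21 22
f 20 22 12
f 21 9 23
f 21 23 22
f 22 23 24
f 22 24 12
f 23 9 25
f 23 25 24
f 24 25 26
f 24 26 12
f 25 9 27
f 25 27 26
f 26 27 28
f 26 28 12
f 27 9 29
f 27 29 28
f 28 29 30
f 28 30 12
f 29 9 31
f 29 31 30
f 30 31 32
f 30 32 12
f 31 9 33
f 31 33 32
f 32 33 34
f 32 34 12
f 33 9 35
f 33 35 34
f 34 35 36
f 34 36 12
f 35 9 37
f 35 37 36
f 36 37 38
f 36 38 12
f 37 9 10
f 37 10 38
f 38 10 11
f 38 11 12
f 40 39 42
f 40 42 41
f 42 39 43
f 42 43 41
f 43 39 44
f 43 44 41
f 44 39 45
f 44 45 41
f 45 39 46
f 45 46 41
f 46 39 47
f 46 47 41
f 47 39 48
f 47 48 41
f 48 39 49
f 48 49 41
f 49 39 50
f 49 50 41
f 50 39 51
f 50 51 41
f 51 39 52
f 51 52 41
f 52 39 53
f 52 53 41
f 53 39 54
f 53 54 41
f 54 39 40
f 54 40 41



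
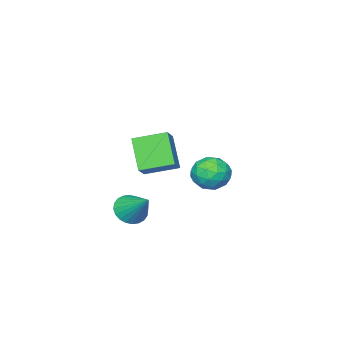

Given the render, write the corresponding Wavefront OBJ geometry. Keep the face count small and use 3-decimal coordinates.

v -3.034 0.851 -3.428
v -2.281 1.419 -3.353
v -2.439 -0.079 -2.367
v -1.686 0.489 -2.292
v -2.531 0.782 -1.984
v -2.899 1.356 -2.64
v -1.821 -0.016 -3.08
v -2.189 0.558 -3.736
v -1.531 0.883 -3.139
v -1.97 1.376 -2.461
v -2.75 -0.036 -3.259
v -3.189 0.457 -2.581
v -2.71 1.216 -3.484
v -2.01 0.124 -2.236
v -2.507 0.296 -2.055
v -2.064 0.63 -2.011
v -3.073 1.179 -3.064
v -2.63 1.513 -3.02
v -2.778 1.139 -2.215
v -2.09 -0.173 -2.7
v -1.647 0.161 -2.656
v -2.656 0.71 -3.709
v -2.213 1.044 -3.665
v -1.942 0.201 -3.505
v -1.826 1.235 -3.314
v -1.476 0.689 -2.69
v -1.556 0.392 -3.153
v -1.772 0.729 -3.539
v -2.084 1.525 -2.915
v -1.734 0.979 -2.291
v -2.231 1.151 -2.11
v -2.448 1.488 -2.496
v -1.644 1.21 -2.789
v -2.986 0.361 -3.429
v -2.636 -0.185 -2.805
v -2.272 -0.148 -3.224
v -2.489 0.189 -3.61
v -3.244 0.651 -3.03
v -2.894 0.105 -2.406
v -2.948 0.611 -2.181
v -3.164 0.948 -2.567
v -3.076 0.13 -2.931
v 0.163 0.865 0.24
v 0.891 1.269 0.847
v 0.722 1.817 -1.065
v 1.451 2.221 -0.459
v 1.109 -0.241 -0.161
v 1.838 0.163 0.445
v 1.669 0.711 -1.467
v 2.397 1.115 -0.86
v 2.868 1.14 -2.912
v 3.2 1.556 -3.469
v 3.112 2.4 -1.828
v 2.912 1.637 -3.499
v 2.617 1.642 -3.439
v 2.361 1.571 -3.299
v 2.182 1.434 -3.1
v 2.108 1.253 -2.873
v 2.149 1.054 -2.651
v 2.3 0.869 -2.469
v 2.537 0.724 -2.355
v 2.825 0.643 -2.325
v 3.119 0.638 -2.385
v 3.376 0.709 -2.525
v 3.555 0.846 -2.724
v 3.629 1.027 -2.952
v 3.588 1.226 -3.173
v 3.437 1.411 -3.355
f 1 38 17
f 38 12 41
f 17 41 6
f 38 41 17
f 1 17 13
f 17 6 18
f 13 18 2
f 17 18 13
f 1 13 22
f 13 2 23
f 22 23 8
f 13 23 22
f 1 22 34
f 22 8 37
f 34 37 11
f 22 37 34
f 1 34 38
f 34 11 42
f 38 42 12
f 34 42 38
f 2 18 29
f 18 6 32
f 29 32 10
f 18 32 29
f 6 41 19
f 41 12 40
f 19 40 5
f 41 40 19
f 12 42 39
f 42 11 35
f 39 35 3
f 42 35 39
f 11 37 36
f 37 8 24
f 36 24 7
f 37 24 36
f 8 23 28
f 23 2 25
f 28 25 9
f 23 25 28
f 4 30 16
f 30 10 31
f 16 31 5
f 30 31 16
f 4 16 14
f 16 5 15
f 14 15 3
f 16 15 14
f 4 14 21
f 14 3 20
f 21 20 7
f 14 20 21
f 4 21 26
f 21 7 27
f 26 27 9
f 21 27 26
f 4 26 30
f 26 9 33
f 30 33 10
f 26 33 30
f 5 31 19
f 31 10 32
f 19 32 6
f 31 32 19
f 3 15 39
f 15 5 40
f 39 40 12
f 15 40 39
f 7 20 36
f 20 3 35
f 36 35 11
f 20 35 36
f 9 27 28
f 27 7 24
f 28 24 8
f 27 24 28
f 10 33 29
f 33 9 25
f 29 25 2
f 33 25 29
f 44 46 43
f 47 44 43
f 43 46 45
f 45 47 43
f 44 50 46
f 48 44 47
f 48 50 44
f 46 50 45
f 49 47 45
f 45 50 49
f 49 48 47
f 50 48 49
f 52 51 54
f 52 54 53
f 54 51 55
f 54 55 53
f 55 51 56
f 55 56 53
f 56 51 57
f 56 57 53
f 57 51 58
f 57 58 53
f 58 51 59
f 58 59 53
f 59 51 60
f 59 60 53
f 60 51 61
f 60 61 53
f 61 51 62
f 61 62 53
f 62 51 63
f 62 63 53
f 63 51 64
f 63 64 53
f 64 51 65
f 64 65 53
f 65 51 66
f 65 66 53
f 66 51 67
f 66 67 53
f 67 51 68
f 67 68 53
f 68 51 52
f 68 52 53



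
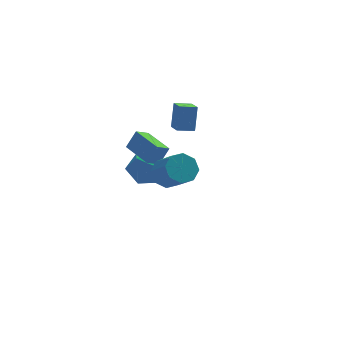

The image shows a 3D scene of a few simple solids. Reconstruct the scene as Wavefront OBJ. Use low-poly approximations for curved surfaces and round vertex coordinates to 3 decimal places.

v -2.741 0.218 -0.733
v -2.154 0.359 0.281
v -3.389 2.021 -0.609
v -2.802 2.162 0.405
v -1.998 0.518 -1.205
v -1.411 0.659 -0.191
v -2.646 2.321 -1.081
v -2.059 2.462 -0.067
v -0.508 2.389 -0.105
v -0.193 2.974 1.339
v -0.507 3.501 -0.556
v -0.193 4.086 0.888
v 0.473 2.314 -0.288
v 0.787 2.899 1.156
v 0.473 3.426 -0.739
v 0.788 4.011 0.705
v -2.455 -2.633 0.426
v -1.999 -3.11 -0.229
v -1.589 -4.404 0.998
v -2.045 -3.927 1.654
v -1.579 -2.65 0.116
v -1.169 -3.945 1.343
v -1.671 -2.18 0.642
v -1.262 -3.475 1.869
v -2.223 -1.976 1.042
v -1.814 -3.27 2.269
v -2.911 -2.156 1.082
v -2.501 -3.45 2.309
v -3.331 -2.615 0.737
v -2.921 -3.91 1.964
v -3.238 -3.085 0.211
v -2.829 -4.38 1.438
v -2.686 -3.29 -0.189
v -2.277 -4.584 1.038
v -2.256 4.072 -4.051
v -1.363 3.292 -4.38
v -2.577 3.008 -2.4
v -1.684 2.228 -2.729
v -1.403 3.377 -2.392
v -1.205 4.035 -3.412
v -2.735 2.265 -3.368
v -2.537 2.923 -4.388
v -1.659 2.175 -3.958
v -0.836 2.863 -3.355
v -3.104 3.437 -3.425
v -2.281 4.125 -2.822
f 2 4 1
f 5 2 1
f 1 4 3
f 3 5 1
f 2 8 4
f 6 2 5
f 6 8 2
f 4 8 3
f 7 5 3
f 3 8 7
f 7 6 5
f 8 6 7
f 10 12 9
f 13 10 9
f 9 12 11
f 11 13 9
f 10 16 12
f 14 10 13
f 14 16 10
f 12 16 11
f 15 13 11
f 11 16 15
f 15 14 13
f 16 14 15
f 18 17 21
f 18 21 19
f 19 21 22
f 19 22 20
f 21 17 23
f 21 23 22
f 22 23 24
f 22 24 20
f 23 17 25
f 23 25 24
f 24 25 26
f 24 26 20
f 25 17 27
f 25 27 26
f 26 27 28
f 26 28 20
f 27 17 29
f 27 29 28
f 28 29 30
f 28 30 20
f 29 17 31
f 29 31 30
f 30 31 32
f 30 32 20
f 31 17 33
f 31 33 32
f 32 33 34
f 32 34 20
f 33 17 18
f 33 18 34
f 34 18 19
f 34 19 20
f 35 46 40
f 35 40 36
f 35 36 42
f 35 42 45
f 35 45 46
f 36 40 44
f 40 46 39
f 46 45 37
f 45 42 41
f 42 36 43
f 38 44 39
f 38 39 37
f 38 37 41
f 38 41 43
f 38 43 44
f 39 44 40
f 37 39 46
f 41 37 45
f 43 41 42
f 44 43 36



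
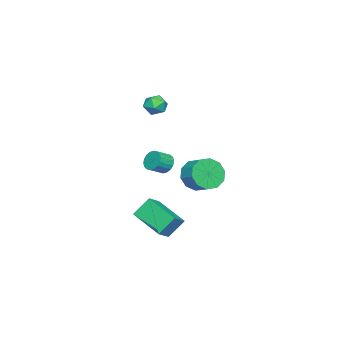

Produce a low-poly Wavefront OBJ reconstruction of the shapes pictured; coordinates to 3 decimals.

v 2.084 1.635 -0.597
v 2.643 0.989 0.013
v 3.155 1.878 0.487
v 2.596 2.525 -0.123
v 2.978 1.088 -0.534
v 3.489 1.977 -0.06
v 2.971 1.395 -1.105
v 3.483 2.285 -0.632
v 2.626 1.795 -1.482
v 3.137 2.684 -1.009
v 2.073 2.134 -1.521
v 2.585 3.023 -1.047
v 1.525 2.282 -1.207
v 2.037 3.171 -0.733
v 1.191 2.183 -0.66
v 1.702 3.072 -0.186
v 1.197 1.875 -0.088
v 1.709 2.765 0.385
v 1.543 1.476 0.289
v 2.054 2.365 0.762
v 2.095 1.137 0.327
v 2.607 2.026 0.801
v -4.042 -3.117 -3.01
v -3.625 -3.043 -3.593
v -2.842 -3.509 -3.092
v -3.258 -3.583 -2.51
v -3.569 -2.773 -3.43
v -2.785 -3.239 -2.93
v -3.606 -2.571 -3.184
v -2.822 -3.037 -2.684
v -3.729 -2.477 -2.904
v -2.946 -2.943 -2.403
v -3.915 -2.51 -2.644
v -3.131 -2.976 -2.144
v -4.125 -2.663 -2.458
v -3.342 -3.129 -1.957
v -4.319 -2.906 -2.38
v -3.536 -3.372 -1.88
v -4.458 -3.191 -2.428
v -3.675 -3.657 -1.927
v -4.515 -3.461 -2.59
v -3.731 -3.927 -2.09
v -4.478 -3.663 -2.836
v -3.694 -4.129 -2.336
v -4.354 -3.757 -3.117
v -3.571 -4.223 -2.616
v -4.169 -3.724 -3.376
v -3.385 -4.19 -2.876
v -3.958 -3.571 -3.563
v -3.175 -4.037 -3.062
v -3.764 -3.328 -3.64
v -2.981 -3.794 -3.14
v 2.286 -0.496 -2.878
v 3.182 -0.642 -2.311
v 3.075 1.375 -3.644
v 3.971 1.229 -3.077
v 2.849 -1.169 -3.943
v 3.745 -1.315 -3.376
v 3.638 0.702 -4.709
v 4.534 0.556 -4.142
v -4.587 -3.937 1.57
v -4.302 -3.606 2.24
v -3.458 -3.714 0.98
v -3.173 -3.383 1.65
v -3.316 -4.169 1.622
v -4.014 -4.306 1.987
v -3.746 -3.014 1.233
v -4.444 -3.151 1.598
v -3.783 -3.035 2.031
v -3.517 -3.749 2.272
v -4.243 -3.571 0.948
v -3.977 -4.285 1.189
f 2 1 5
f 2 5 3
f 3 5 6
f 3 6 4
f 5 1 7
f 5 7 6
f 6 7 8
f 6 8 4
f 7 1 9
f 7 9 8
f 8 9 10
f 8 10 4
f 9 1 11
f 9 11 10
f 10 11 12
f 10 12 4
f 11 1 13
f 11 13 12
f 12 13 14
f 12 14 4
f 13 1 15
f 13 15 14
f 14 15 16
f 14 16 4
f 15 1 17
f 15 17 16
f 16 17 18
f 16 18 4
f 17 1 19
f 17 19 18
f 18 19 20
f 18 20 4
f 19 1 21
f 19 21 20
f 20 21 22
f 20 22 4
f 21 1 2
f 21 2 22
f 22 2 3
f 22 3 4
f 24 23 27
f 24 27 25
f 25 27 28
f 25 28 26
f 27 23 29
f 27 29 28
f 28 29 30
f 28 30 26
f 29 23 31
f 29 31 30
f 30 31 32
f 30 32 26
f 31 23 33
f 31 33 32
f 32 33 34
f 32 34 26
f 33 23 35
f 33 35 34
f 34 35 36
f 34 36 26
f 35 23 37
f 35 37 36
f 36 37 38
f 36 38 26
f 37 23 39
f 37 39 38
f 38 39 40
f 38 40 26
f 39 23 41
f 39 41 40
f 40 41 42
f 40 42 26
f 41 23 43
f 41 43 42
f 42 43 44
f 42 44 26
f 43 23 45
f 43 45 44
f 44 45 46
f 44 46 26
f 45 23 47
f 45 47 46
f 46 47 48
f 46 48 26
f 47 23 49
f 47 49 48
f 48 49 50
f 48 50 26
f 49 23 51
f 49 51 50
f 50 51 52
f 50 52 26
f 51 23 24
f 51 24 52
f 52 24 25
f 52 25 26
f 54 56 53
f 57 54 53
f 53 56 55
f 55 57 53
f 54 60 56
f 58 54 57
f 58 60 54
f 56 60 55
f 59 57 55
f 55 60 59
f 59 58 57
f 60 58 59
f 61 72 66
f 61 66 62
f 61 62 68
f 61 68 71
f 61 71 72
f 62 66 70
f 66 72 65
f 72 71 63
f 71 68 67
f 68 62 69
f 64 70 65
f 64 65 63
f 64 63 67
f 64 67 69
f 64 69 70
f 65 70 66
f 63 65 72
f 67 63 71
f 69 67 68
f 70 69 62



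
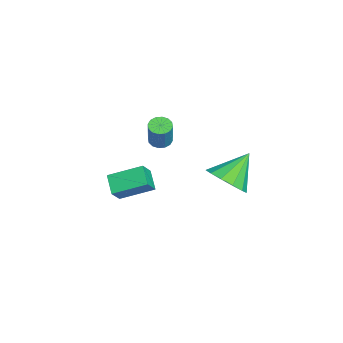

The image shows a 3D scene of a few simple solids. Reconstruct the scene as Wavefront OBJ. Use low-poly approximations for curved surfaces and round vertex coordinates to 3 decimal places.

v 2.246 0.254 1.884
v 2.96 -0.008 2.564
v 1.494 1.246 3.056
v 3.157 0.459 2.295
v 3.065 0.862 1.895
v 2.713 1.071 1.492
v 2.213 1.021 1.213
v 1.723 0.727 1.147
v 1.4 0.283 1.316
v 1.345 -0.17 1.665
v 1.576 -0.489 2.083
v 2.02 -0.572 2.439
v 2.536 -0.393 2.618
v -0.618 -4.121 -1.309
v -1.498 -4.311 -0.749
v -0.548 -2.578 -0.675
v -1.427 -2.768 -0.115
v -0.073 -4.452 -0.565
v -0.952 -4.642 -0.005
v -0.002 -2.909 0.069
v -0.882 -3.099 0.629
v -3.47 -2.283 0.476
v -2.974 -2.378 0.258
v -2.394 -2.391 1.587
v -2.89 -2.297 1.804
v -2.996 -2.094 0.27
v -2.416 -2.107 1.599
v -3.146 -1.861 0.338
v -2.565 -1.875 1.667
v -3.382 -1.742 0.442
v -2.801 -1.755 1.771
v -3.642 -1.767 0.556
v -3.061 -1.78 1.884
v -3.856 -1.931 0.648
v -3.275 -1.944 1.976
v -3.966 -2.189 0.693
v -3.386 -2.202 2.022
v -3.944 -2.473 0.681
v -3.364 -2.486 2.01
v -3.795 -2.705 0.613
v -3.214 -2.719 1.942
v -3.559 -2.825 0.509
v -2.978 -2.838 1.838
v -3.299 -2.8 0.396
v -2.718 -2.813 1.724
v -3.085 -2.636 0.304
v -2.504 -2.649 1.632
f 2 1 4
f 2 4 3
f 4 1 5
f 4 5 3
f 5 1 6
f 5 6 3
f 6 1 7
f 6 7 3
f 7 1 8
f 7 8 3
f 8 1 9
f 8 9 3
f 9 1 10
f 9 10 3
f 10 1 11
f 10 11 3
f 11 1 12
f 11 12 3
f 12 1 13
f 12 13 3
f 13 1 2
f 13 2 3
f 15 17 14
f 18 15 14
f 14 17 16
f 16 18 14
f 15 21 17
f 19 15 18
f 19 21 15
f 17 21 16
f 20 18 16
f 16 21 20
f 20 19 18
f 21 19 20
f 23 22 26
f 23 26 24
f 24 26 27
f 24 27 25
f 26 22 28
f 26 28 27
f 27 28 29
f 27 29 25
f 28 22 30
f 28 30 29
f 29 30 31
f 29 31 25
f 30 22 32
f 30 32 31
f 31 32 33
f 31 33 25
f 32 22 34
f 32 34 33
f 33 34 35
f 33 35 25
f 34 22 36
f 34 36 35
f 35 36 37
f 35 37 25
f 36 22 38
f 36 38 37
f 37 38 39
f 37 39 25
f 38 22 40
f 38 40 39
f 39 40 41
f 39 41 25
f 40 22 42
f 40 42 41
f 41 42 43
f 41 43 25
f 42 22 44
f 42 44 43
f 43 44 45
f 43 45 25
f 44 22 46
f 44 46 45
f 45 46 47
f 45 47 25
f 46 22 23
f 46 23 47
f 47 23 24
f 47 24 25



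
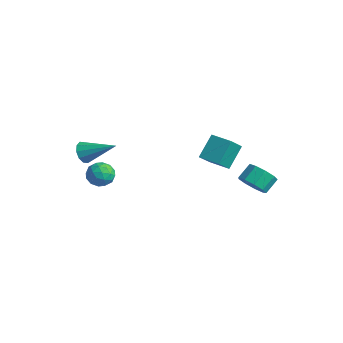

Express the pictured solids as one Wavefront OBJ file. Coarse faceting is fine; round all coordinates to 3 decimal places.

v -2.088 3.077 -1.121
v -1.743 2.136 -0.217
v -2.384 4.081 0.035
v -2.039 3.14 0.94
v -0.941 3.46 -1.16
v -0.596 2.519 -0.255
v -1.237 4.464 -0.003
v -0.892 3.523 0.901
v -4.004 -3.287 0.934
v -3.651 -3.284 0.341
v -2.616 -2.273 1.766
v -3.905 -2.941 0.346
v -4.196 -2.73 0.575
v -4.414 -2.732 0.941
v -4.476 -2.946 1.305
v -4.357 -3.29 1.527
v -4.104 -3.633 1.523
v -3.813 -3.844 1.294
v -3.595 -3.842 0.927
v -3.533 -3.629 0.564
v 1.389 3.137 -1.019
v 1.991 2.815 -0.512
v 1.872 3.602 0.127
v 1.271 3.923 -0.381
v 2.231 3.171 -0.904
v 2.112 3.957 -0.266
v 2.077 3.51 -1.351
v 1.959 4.296 -0.712
v 1.602 3.675 -1.642
v 1.483 4.461 -1.003
v 1.027 3.588 -1.642
v 0.908 4.374 -1.003
v 0.622 3.29 -1.351
v 0.503 4.076 -0.712
v 0.576 2.92 -0.904
v 0.457 3.707 -0.265
v 0.91 2.652 -0.512
v 0.791 3.438 0.127
v 1.469 2.611 -0.357
v 1.35 3.397 0.282
v -3.45 -3.302 0.031
v -3.078 -2.79 0.502
v -2.362 -3.51 -0.602
v -1.99 -2.998 -0.131
v -2.24 -3.688 0.156
v -2.913 -3.56 0.548
v -2.527 -2.74 -0.648
v -3.2 -2.612 -0.256
v -2.508 -2.443 0.083
v -2.331 -3.029 0.579
v -3.109 -3.271 -0.679
v -2.932 -3.857 -0.183
v -3.36 -3.028 0.322
v -2.08 -3.272 -0.422
v -2.227 -3.678 -0.253
v -2.009 -3.377 0.024
v -3.262 -3.481 0.349
v -3.044 -3.18 0.626
v -2.551 -3.707 0.423
v -2.396 -3.12 -0.726
v -2.178 -2.819 -0.449
v -3.431 -2.923 -0.124
v -3.213 -2.622 0.153
v -2.889 -2.593 -0.523
v -2.806 -2.523 0.352
v -2.166 -2.645 -0.02
v -2.482 -2.493 -0.323
v -2.878 -2.418 -0.093
v -2.702 -2.867 0.644
v -2.062 -2.989 0.272
v -2.209 -3.395 0.441
v -2.604 -3.32 0.671
v -2.367 -2.663 0.398
v -3.378 -3.311 -0.372
v -2.738 -3.433 -0.744
v -2.836 -2.98 -0.771
v -3.231 -2.905 -0.541
v -3.274 -3.655 -0.08
v -2.634 -3.777 -0.452
v -2.562 -3.882 -0.007
v -2.958 -3.807 0.223
v -3.073 -3.637 -0.498
f 2 4 1
f 5 2 1
f 1 4 3
f 3 5 1
f 2 8 4
f 6 2 5
f 6 8 2
f 4 8 3
f 7 5 3
f 3 8 7
f 7 6 5
f 8 6 7
f 10 9 12
f 10 12 11
f 12 9 13
f 12 13 11
f 13 9 14
f 13 14 11
f 14 9 15
f 14 15 11
f 15 9 16
f 15 16 11
f 16 9 17
f 16 17 11
f 17 9 18
f 17 18 11
f 18 9 19
f 18 19 11
f 19 9 20
f 19 20 11
f 20 9 10
f 20 10 11
f 22 21 25
f 22 25 23
f 23 25 26
f 23 26 24
f 25 21 27
f 25 27 26
f 26 27 28
f 26 28 24
f 27 21 29
f 27 29 28
f 28 29 30
f 28 30 24
f 29 21 31
f 29 31 30
f 30 31 32
f 30 32 24
f 31 21 33
f 31 33 32
f 32 33 34
f 32 34 24
f 33 21 35
f 33 35 34
f 34 35 36
f 34 36 24
f 35 21 37
f 35 37 36
f 36 37 38
f 36 38 24
f 37 21 39
f 37 39 38
f 38 39 40
f 38 40 24
f 39 21 22
f 39 22 40
f 40 22 23
f 40 23 24
f 41 78 57
f 78 52 81
f 57 81 46
f 78 81 57
f 41 57 53
f 57 46 58
f 53 58 42
f 57 58 53
f 41 53 62
f 53 42 63
f 62 63 48
f 53 63 62
f 41 62 74
f 62 48 77
f 74 77 51
f 62 77 74
f 41 74 78
f 74 51 82
f 78 82 52
f 74 82 78
f 42 58 69
f 58 46 72
f 69 72 50
f 58 72 69
f 46 81 59
f 81 52 80
f 59 80 45
f 81 80 59
f 52 82 79
f 82 51 75
f 79 75 43
f 82 75 79
f 51 77 76
f 77 48 64
f 76 64 47
f 77 64 76
f 48 63 68
f 63 42 65
f 68 65 49
f 63 65 68
f 44 70 56
f 70 50 71
f 56 71 45
f 70 71 56
f 44 56 54
f 56 45 55
f 54 55 43
f 56 55 54
f 44 54 61
f 54 43 60
f 61 60 47
f 54 60 61
f 44 61 66
f 61 47 67
f 66 67 49
f 61 67 66
f 44 66 70
f 66 49 73
f 70 73 50
f 66 73 70
f 45 71 59
f 71 50 72
f 59 72 46
f 71 72 59
f 43 55 79
f 55 45 80
f 79 80 52
f 55 80 79
f 47 60 76
f 60 43 75
f 76 75 51
f 60 75 76
f 49 67 68
f 67 47 64
f 68 64 48
f 67 64 68
f 50 73 69
f 73 49 65
f 69 65 42
f 73 65 69



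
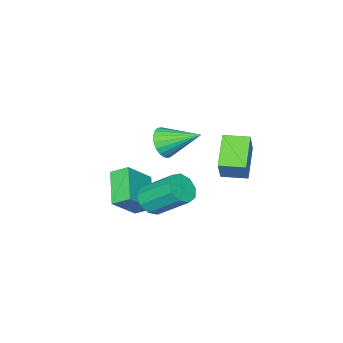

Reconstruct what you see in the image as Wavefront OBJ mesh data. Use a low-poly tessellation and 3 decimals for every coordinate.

v 1.104 -1.971 -3.423
v 0.684 -1.206 -2.914
v 2.182 -0.702 -4.439
v 1.761 0.063 -3.93
v 2.419 -2.083 -2.17
v 1.998 -1.318 -1.661
v 3.496 -0.814 -3.186
v 3.076 -0.049 -2.677
v 3.58 1.877 -1.51
v 4.382 2.026 -1.352
v 3.861 3.472 -0.073
v 3.06 3.323 -0.23
v 4.206 2.347 -1.786
v 3.685 3.793 -0.507
v 3.738 2.448 -2.091
v 3.217 3.894 -0.812
v 3.196 2.282 -2.124
v 2.675 3.728 -0.844
v 2.834 1.926 -1.869
v 2.313 3.372 -0.59
v 2.821 1.547 -1.446
v 2.3 2.994 -0.167
v 3.164 1.323 -1.053
v 2.643 2.769 0.226
v 3.701 1.358 -0.874
v 3.18 2.804 0.406
v 4.182 1.635 -0.992
v 3.661 3.081 0.288
v -0.352 4 -0.914
v -1.573 3.069 0.083
v 0.322 4.49 0.37
v -0.899 3.559 1.366
v 0.399 3.001 -0.926
v -0.822 2.07 0.07
v 1.073 3.491 0.357
v -0.148 2.56 1.354
v 3.11 2.217 2.181
v 3.839 2.34 2.581
v 2.37 3.743 3.059
v 3.883 2.529 2.29
v 3.793 2.664 1.981
v 3.585 2.721 1.706
v 3.295 2.691 1.513
v 2.974 2.579 1.436
v 2.675 2.405 1.487
v 2.452 2.198 1.659
v 2.343 1.994 1.921
v 2.367 1.829 2.228
v 2.519 1.731 2.527
v 2.773 1.717 2.766
v 3.086 1.789 2.904
v 3.402 1.936 2.917
v 3.669 2.131 2.803
f 2 4 1
f 5 2 1
f 1 4 3
f 3 5 1
f 2 8 4
f 6 2 5
f 6 8 2
f 4 8 3
f 7 5 3
f 3 8 7
f 7 6 5
f 8 6 7
f 10 9 13
f 10 13 11
f 11 13 14
f 11 14 12
f 13 9 15
f 13 15 14
f 14 15 16
f 14 16 12
f 15 9 17
f 15 17 16
f 16 17 18
f 16 18 12
f 17 9 19
f 17 19 18
f 18 19 20
f 18 20 12
f 19 9 21
f 19 21 20
f 20 21 22
f 20 22 12
f 21 9 23
f 21 23 22
f 22 23 24
f 22 24 12
f 23 9 25
f 23 25 24
f 24 25 26
f 24 26 12
f 25 9 27
f 25 27 26
f 26 27 28
f 26 28 12
f 27 9 10
f 27 10 28
f 28 10 11
f 28 11 12
f 30 32 29
f 33 30 29
f 29 32 31
f 31 33 29
f 30 36 32
f 34 30 33
f 34 36 30
f 32 36 31
f 35 33 31
f 31 36 35
f 35 34 33
f 36 34 35
f 38 37 40
f 38 40 39
f 40 37 41
f 40 41 39
f 41 37 42
f 41 42 39
f 42 37 43
f 42 43 39
f 43 37 44
f 43 44 39
f 44 37 45
f 44 45 39
f 45 37 46
f 45 46 39
f 46 37 47
f 46 47 39
f 47 37 48
f 47 48 39
f 48 37 49
f 48 49 39
f 49 37 50
f 49 50 39
f 50 37 51
f 50 51 39
f 51 37 52
f 51 52 39
f 52 37 53
f 52 53 39
f 53 37 38
f 53 38 39



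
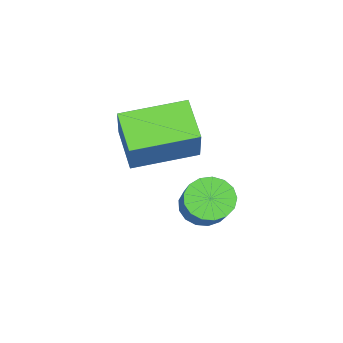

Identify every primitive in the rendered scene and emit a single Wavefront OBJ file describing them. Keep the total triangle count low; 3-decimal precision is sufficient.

v 0.125 -3.544 -0.675
v -0.412 -4.59 0.157
v -1.625 -2.404 -0.372
v -2.161 -3.45 0.46
v 0.941 -2.71 0.9
v 0.405 -3.756 1.732
v -0.808 -1.57 1.203
v -1.345 -2.616 2.035
v -1.377 -1.979 -2.265
v -0.843 -1.795 -2.788
v 0.131 -0.617 -1.378
v -0.403 -0.801 -0.855
v -1.1 -1.534 -2.829
v -0.126 -0.356 -1.419
v -1.421 -1.375 -2.74
v -0.446 -0.196 -1.33
v -1.731 -1.354 -2.543
v -0.757 -0.176 -1.133
v -1.961 -1.477 -2.282
v -0.986 -0.298 -0.872
v -2.056 -1.715 -2.017
v -1.082 -0.536 -0.607
v -1.997 -2.013 -1.809
v -1.022 -0.834 -0.399
v -1.795 -2.303 -1.705
v -0.82 -1.125 -0.295
v -1.498 -2.52 -1.73
v -0.523 -1.341 -0.32
v -1.173 -2.612 -1.877
v -0.198 -1.434 -0.467
v -0.895 -2.56 -2.113
v 0.08 -1.381 -0.703
v -0.727 -2.374 -2.384
v 0.247 -1.196 -0.974
v -0.709 -2.098 -2.628
v 0.266 -0.92 -1.218
f 2 4 1
f 5 2 1
f 1 4 3
f 3 5 1
f 2 8 4
f 6 2 5
f 6 8 2
f 4 8 3
f 7 5 3
f 3 8 7
f 7 6 5
f 8 6 7
f 10 9 13
f 10 13 11
f 11 13 14
f 11 14 12
f 13 9 15
f 13 15 14
f 14 15 16
f 14 16 12
f 15 9 17
f 15 17 16
f 16 17 18
f 16 18 12
f 17 9 19
f 17 19 18
f 18 19 20
f 18 20 12
f 19 9 21
f 19 21 20
f 20 21 22
f 20 22 12
f 21 9 23
f 21 23 22
f 22 23 24
f 22 24 12
f 23 9 25
f 23 25 24
f 24 25 26
f 24 26 12
f 25 9 27
f 25 27 26
f 26 27 28
f 26 28 12
f 27 9 29
f 27 29 28
f 28 29 30
f 28 30 12
f 29 9 31
f 29 31 30
f 30 31 32
f 30 32 12
f 31 9 33
f 31 33 32
f 32 33 34
f 32 34 12
f 33 9 35
f 33 35 34
f 34 35 36
f 34 36 12
f 35 9 10
f 35 10 36
f 36 10 11
f 36 11 12



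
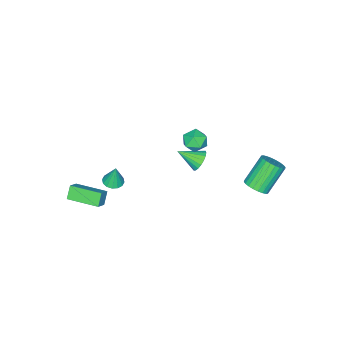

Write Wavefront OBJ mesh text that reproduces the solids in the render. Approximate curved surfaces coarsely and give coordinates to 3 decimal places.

v -3.049 -1.047 -2.852
v -2.69 -1.246 -3.491
v -2.351 -2.173 -2.108
v -2.478 -1.023 -3.352
v -2.378 -0.804 -3.114
v -2.412 -0.633 -2.824
v -2.572 -0.545 -2.54
v -2.826 -0.555 -2.317
v -3.124 -0.663 -2.2
v -3.408 -0.847 -2.212
v -3.621 -1.07 -2.351
v -3.72 -1.289 -2.589
v -3.686 -1.46 -2.879
v -3.527 -1.549 -3.164
v -3.273 -1.538 -3.387
v -2.974 -1.43 -3.504
v -2.376 3.646 -1.64
v -1.78 3.569 -1.112
v -3.089 3.757 0.389
v -3.684 3.834 -0.14
v -1.785 3.878 -1.154
v -3.093 4.066 0.347
v -1.879 4.152 -1.27
v -3.187 4.34 0.23
v -2.049 4.349 -1.443
v -3.357 4.537 0.058
v -2.268 4.439 -1.646
v -3.577 4.627 -0.145
v -2.504 4.408 -1.848
v -3.813 4.596 -0.347
v -2.721 4.261 -2.018
v -4.029 4.449 -0.517
v -2.885 4.021 -2.131
v -4.193 4.209 -0.63
v -2.971 3.723 -2.169
v -4.28 3.911 -0.668
v -2.967 3.414 -2.127
v -4.275 3.602 -0.626
v -2.873 3.14 -2.01
v -4.181 3.328 -0.51
v -2.703 2.943 -1.838
v -4.011 3.131 -0.337
v -2.483 2.853 -1.635
v -3.792 3.041 -0.134
v -2.247 2.884 -1.433
v -3.556 3.072 0.068
v -2.031 3.031 -1.263
v -3.339 3.219 0.238
v -1.867 3.271 -1.15
v -3.175 3.459 0.351
v 3.992 -4.698 -3.165
v 3.476 -4.894 -2.417
v 3.419 -2.806 -3.064
v 2.902 -3.002 -2.317
v 4.678 -4.518 -2.643
v 4.161 -4.714 -1.896
v 4.104 -2.626 -2.543
v 3.588 -2.822 -1.795
v -0.729 1.359 2.122
v -0.038 1.432 2.558
v -0.782 0.068 2.422
v -0.091 0.141 2.858
v -0.783 0.491 3.124
v -0.75 1.29 2.939
v -0.07 0.21 2.041
v -0.037 1.009 1.856
v 0.369 0.722 2.508
v -0.071 0.896 3.177
v -0.749 0.604 1.803
v -1.189 0.778 2.472
v 1.613 -3.702 -2.851
v 1.993 -4.222 -2.765
v 1.607 -3.478 -1.469
v 2.206 -3.964 -2.806
v 2.259 -3.637 -2.859
v 2.14 -3.326 -2.91
v 1.879 -3.116 -2.945
v 1.547 -3.063 -2.954
v 1.233 -3.181 -2.937
v 1.02 -3.439 -2.896
v 0.966 -3.767 -2.843
v 1.085 -4.077 -2.792
v 1.346 -4.287 -2.758
v 1.678 -4.34 -2.748
f 2 1 4
f 2 4 3
f 4 1 5
f 4 5 3
f 5 1 6
f 5 6 3
f 6 1 7
f 6 7 3
f 7 1 8
f 7 8 3
f 8 1 9
f 8 9 3
f 9 1 10
f 9 10 3
f 10 1 11
f 10 11 3
f 11 1 12
f 11 12 3
f 12 1 13
f 12 13 3
f 13 1 14
f 13 14 3
f 14 1 15
f 14 15 3
f 15 1 16
f 15 16 3
f 16 1 2
f 16 2 3
f 18 17 21
f 18 21 19
f 19 21 22
f 19 22 20
f 21 17 23
f 21 23 22
f 22 23 24
f 22 24 20
f 23 17 25
f 23 25 24
f 24 25 26
f 24 26 20
f 25 17 27
f 25 27 26
f 26 27 28
f 26 28 20
f 27 17 29
f 27 29 28
f 28 29 30
f 28 30 20
f 29 17 31
f 29 31 30
f 30 31 32
f 30 32 20
f 31 17 33
f 31 33 32
f 32 33 34
f 32 34 20
f 33 17 35
f 33 35 34
f 34 35 36
f 34 36 20
f 35 17 37
f 35 37 36
f 36 37 38
f 36 38 20
f 37 17 39
f 37 39 38
f 38 39 40
f 38 40 20
f 39 17 41
f 39 41 40
f 40 41 42
f 40 42 20
f 41 17 43
f 41 43 42
f 42 43 44
f 42 44 20
f 43 17 45
f 43 45 44
f 44 45 46
f 44 46 20
f 45 17 47
f 45 47 46
f 46 47 48
f 46 48 20
f 47 17 49
f 47 49 48
f 48 49 50
f 48 50 20
f 49 17 18
f 49 18 50
f 50 18 19
f 50 19 20
f 52 54 51
f 55 52 51
f 51 54 53
f 53 55 51
f 52 58 54
f 56 52 55
f 56 58 52
f 54 58 53
f 57 55 53
f 53 58 57
f 57 56 55
f 58 56 57
f 59 70 64
f 59 64 60
f 59 60 66
f 59 66 69
f 59 69 70
f 60 64 68
f 64 70 63
f 70 69 61
f 69 66 65
f 66 60 67
f 62 68 63
f 62 63 61
f 62 61 65
f 62 65 67
f 62 67 68
f 63 68 64
f 61 63 70
f 65 61 69
f 67 65 66
f 68 67 60
f 72 71 74
f 72 74 73
f 74 71 75
f 74 75 73
f 75 71 76
f 75 76 73
f 76 71 77
f 76 77 73
f 77 71 78
f 77 78 73
f 78 71 79
f 78 79 73
f 79 71 80
f 79 80 73
f 80 71 81
f 80 81 73
f 81 71 82
f 81 82 73
f 82 71 83
f 82 83 73
f 83 71 84
f 83 84 73
f 84 71 72
f 84 72 73

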